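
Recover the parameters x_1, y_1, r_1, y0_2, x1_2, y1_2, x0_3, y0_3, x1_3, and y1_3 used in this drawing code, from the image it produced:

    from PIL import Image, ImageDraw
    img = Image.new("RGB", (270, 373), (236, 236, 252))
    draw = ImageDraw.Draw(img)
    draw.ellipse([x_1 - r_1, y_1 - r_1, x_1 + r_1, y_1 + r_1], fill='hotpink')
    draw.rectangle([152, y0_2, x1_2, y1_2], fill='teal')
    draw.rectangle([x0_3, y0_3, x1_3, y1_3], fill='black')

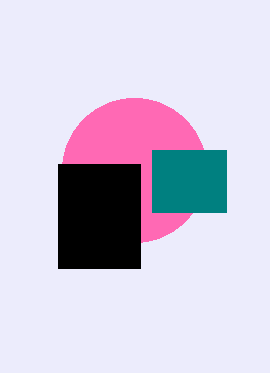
x_1 = 134; y_1 = 170; r_1 = 72; y0_2 = 150; x1_2 = 226; y1_2 = 212; x0_3 = 58; y0_3 = 164; x1_3 = 140; y1_3 = 268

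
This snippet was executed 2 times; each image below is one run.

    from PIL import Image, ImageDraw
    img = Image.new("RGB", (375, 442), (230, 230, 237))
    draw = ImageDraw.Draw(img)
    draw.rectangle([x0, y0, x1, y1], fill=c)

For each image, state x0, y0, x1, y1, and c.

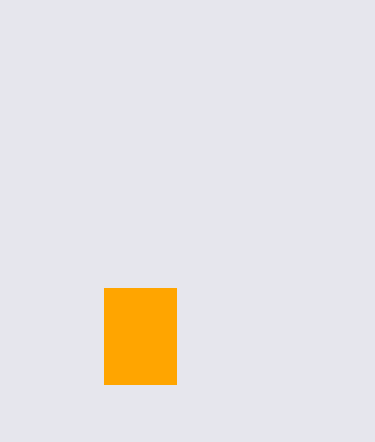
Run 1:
x0 = 104; y0 = 288; x1 = 176; y1 = 384; c = 'orange'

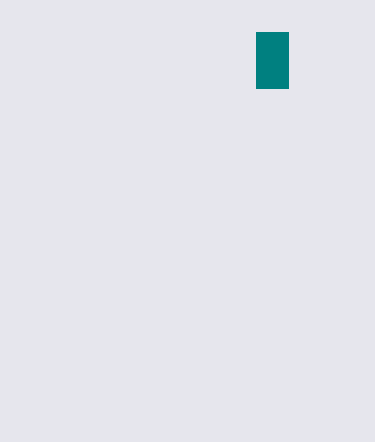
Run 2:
x0 = 256
y0 = 32
x1 = 288
y1 = 88
c = 'teal'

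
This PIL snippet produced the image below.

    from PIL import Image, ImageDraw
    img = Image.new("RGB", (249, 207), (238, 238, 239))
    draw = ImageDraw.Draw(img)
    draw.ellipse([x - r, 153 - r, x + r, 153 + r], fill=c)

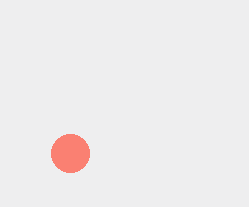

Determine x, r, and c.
x = 70, r = 19, c = 'salmon'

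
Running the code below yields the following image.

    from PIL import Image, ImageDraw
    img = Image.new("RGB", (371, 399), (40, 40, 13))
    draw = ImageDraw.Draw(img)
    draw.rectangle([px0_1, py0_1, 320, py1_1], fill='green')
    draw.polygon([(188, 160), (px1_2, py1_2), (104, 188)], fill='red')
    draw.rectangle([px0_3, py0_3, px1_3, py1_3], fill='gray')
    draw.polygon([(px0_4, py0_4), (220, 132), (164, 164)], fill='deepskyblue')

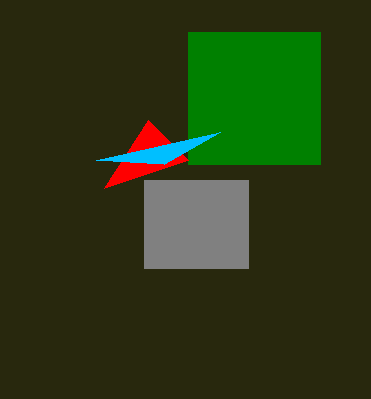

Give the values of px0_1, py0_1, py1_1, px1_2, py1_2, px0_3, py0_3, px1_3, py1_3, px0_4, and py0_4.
px0_1 = 188; py0_1 = 32; py1_1 = 164; px1_2 = 148; py1_2 = 120; px0_3 = 144; py0_3 = 180; px1_3 = 248; py1_3 = 268; px0_4 = 96; py0_4 = 160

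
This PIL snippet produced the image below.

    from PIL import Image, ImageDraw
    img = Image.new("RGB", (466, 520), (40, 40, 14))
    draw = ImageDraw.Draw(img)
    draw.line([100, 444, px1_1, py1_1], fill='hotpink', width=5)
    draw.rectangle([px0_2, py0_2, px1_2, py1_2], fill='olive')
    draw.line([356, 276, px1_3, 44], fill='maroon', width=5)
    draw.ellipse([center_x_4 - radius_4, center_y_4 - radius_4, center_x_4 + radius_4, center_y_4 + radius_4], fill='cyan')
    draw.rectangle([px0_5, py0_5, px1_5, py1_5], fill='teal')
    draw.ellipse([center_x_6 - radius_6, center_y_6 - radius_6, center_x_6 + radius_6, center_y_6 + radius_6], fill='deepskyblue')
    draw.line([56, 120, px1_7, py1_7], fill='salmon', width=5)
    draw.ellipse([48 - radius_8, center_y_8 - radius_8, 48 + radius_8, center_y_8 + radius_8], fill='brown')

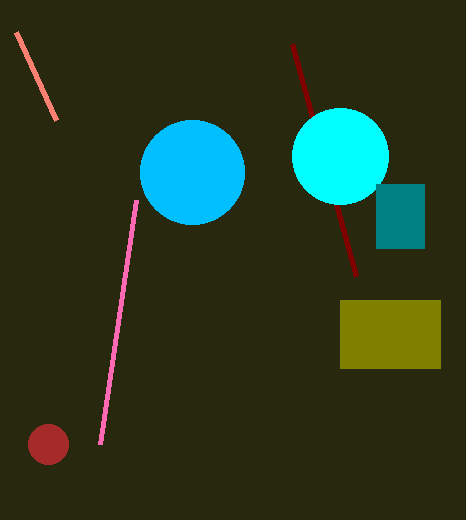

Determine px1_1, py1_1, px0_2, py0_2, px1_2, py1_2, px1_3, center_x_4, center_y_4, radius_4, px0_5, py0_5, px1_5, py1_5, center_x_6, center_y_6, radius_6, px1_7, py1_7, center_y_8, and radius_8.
px1_1 = 136, py1_1 = 200, px0_2 = 340, py0_2 = 300, px1_2 = 440, py1_2 = 368, px1_3 = 292, center_x_4 = 340, center_y_4 = 156, radius_4 = 48, px0_5 = 376, py0_5 = 184, px1_5 = 424, py1_5 = 248, center_x_6 = 192, center_y_6 = 172, radius_6 = 52, px1_7 = 16, py1_7 = 32, center_y_8 = 444, radius_8 = 20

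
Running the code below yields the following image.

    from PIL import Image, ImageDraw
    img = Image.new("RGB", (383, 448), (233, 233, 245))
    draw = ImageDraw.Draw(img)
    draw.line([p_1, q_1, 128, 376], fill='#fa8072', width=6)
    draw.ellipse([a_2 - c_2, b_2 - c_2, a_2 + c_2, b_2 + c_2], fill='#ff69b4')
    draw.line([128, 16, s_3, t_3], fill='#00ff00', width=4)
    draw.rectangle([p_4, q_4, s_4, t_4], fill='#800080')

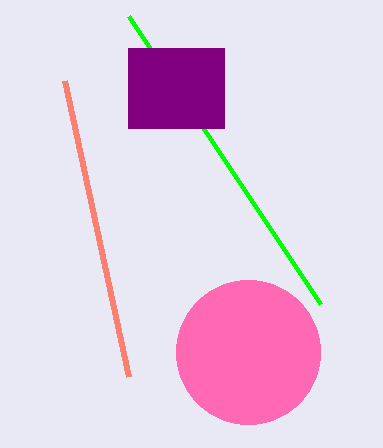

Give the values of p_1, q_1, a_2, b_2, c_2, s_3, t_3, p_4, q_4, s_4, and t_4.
p_1 = 64; q_1 = 80; a_2 = 248; b_2 = 352; c_2 = 72; s_3 = 320; t_3 = 304; p_4 = 128; q_4 = 48; s_4 = 224; t_4 = 128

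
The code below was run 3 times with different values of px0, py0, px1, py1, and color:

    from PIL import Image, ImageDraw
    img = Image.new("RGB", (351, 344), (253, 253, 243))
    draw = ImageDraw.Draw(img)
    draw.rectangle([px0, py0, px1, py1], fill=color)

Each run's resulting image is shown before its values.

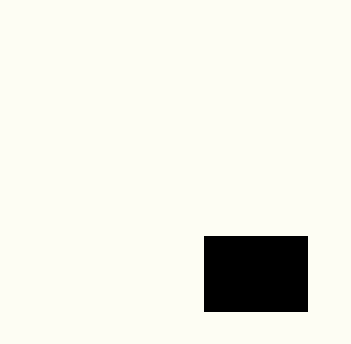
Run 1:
px0 = 204, py0 = 236, px1 = 307, py1 = 311, color = 'black'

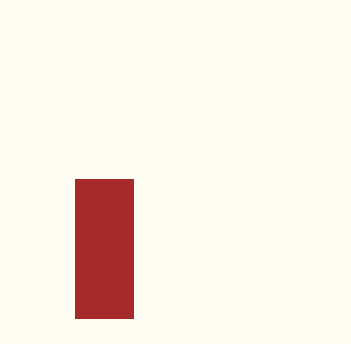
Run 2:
px0 = 75
py0 = 179
px1 = 133
py1 = 318
color = 'brown'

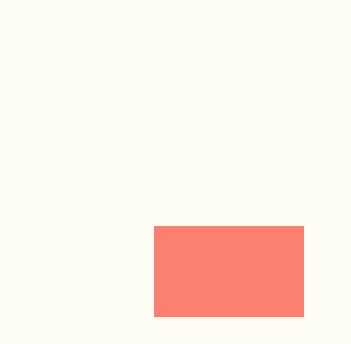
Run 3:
px0 = 154
py0 = 226
px1 = 303
py1 = 316
color = 'salmon'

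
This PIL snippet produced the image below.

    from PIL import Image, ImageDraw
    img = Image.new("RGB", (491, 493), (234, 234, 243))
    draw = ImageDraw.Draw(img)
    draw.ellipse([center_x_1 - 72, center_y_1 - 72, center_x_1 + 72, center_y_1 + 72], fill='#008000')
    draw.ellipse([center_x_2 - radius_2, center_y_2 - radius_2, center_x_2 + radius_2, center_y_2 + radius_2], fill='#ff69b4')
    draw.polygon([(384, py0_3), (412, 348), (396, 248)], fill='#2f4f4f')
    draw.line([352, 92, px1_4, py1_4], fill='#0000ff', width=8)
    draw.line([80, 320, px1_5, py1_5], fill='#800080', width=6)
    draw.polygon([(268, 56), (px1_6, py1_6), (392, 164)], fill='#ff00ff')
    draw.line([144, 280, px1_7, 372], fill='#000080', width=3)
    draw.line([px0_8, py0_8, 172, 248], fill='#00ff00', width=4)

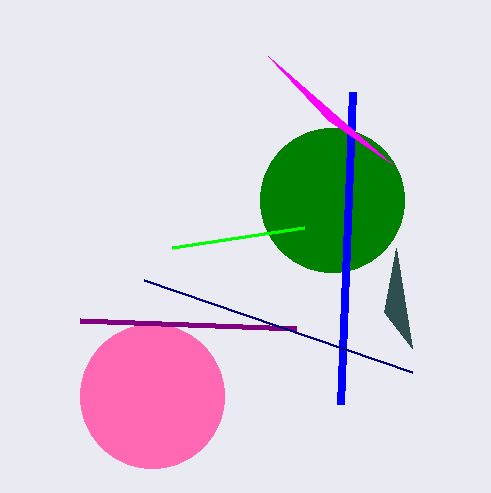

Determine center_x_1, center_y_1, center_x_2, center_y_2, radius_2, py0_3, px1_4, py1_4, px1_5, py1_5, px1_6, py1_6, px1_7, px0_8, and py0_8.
center_x_1 = 332; center_y_1 = 200; center_x_2 = 152; center_y_2 = 396; radius_2 = 72; py0_3 = 312; px1_4 = 340; py1_4 = 404; px1_5 = 296; py1_5 = 328; px1_6 = 328; py1_6 = 120; px1_7 = 412; px0_8 = 304; py0_8 = 228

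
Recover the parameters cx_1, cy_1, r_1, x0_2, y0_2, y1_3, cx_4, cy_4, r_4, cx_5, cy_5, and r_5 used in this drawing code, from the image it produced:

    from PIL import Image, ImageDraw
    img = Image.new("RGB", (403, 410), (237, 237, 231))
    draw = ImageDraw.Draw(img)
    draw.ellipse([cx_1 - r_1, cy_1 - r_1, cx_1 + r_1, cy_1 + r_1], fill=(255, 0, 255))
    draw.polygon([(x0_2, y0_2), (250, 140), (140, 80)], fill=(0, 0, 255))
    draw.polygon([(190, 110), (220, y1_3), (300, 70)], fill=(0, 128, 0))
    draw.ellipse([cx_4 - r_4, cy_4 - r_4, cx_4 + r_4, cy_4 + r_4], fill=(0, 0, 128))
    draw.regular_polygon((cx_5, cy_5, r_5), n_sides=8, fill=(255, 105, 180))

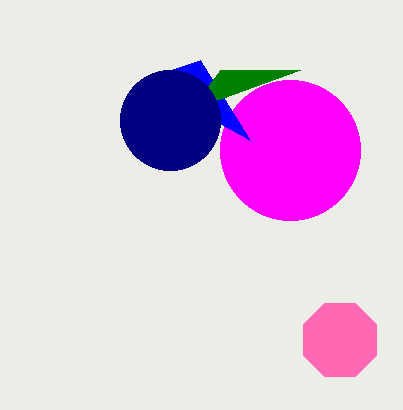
cx_1 = 290; cy_1 = 150; r_1 = 70; x0_2 = 200; y0_2 = 60; y1_3 = 70; cx_4 = 170; cy_4 = 120; r_4 = 50; cx_5 = 340; cy_5 = 340; r_5 = 40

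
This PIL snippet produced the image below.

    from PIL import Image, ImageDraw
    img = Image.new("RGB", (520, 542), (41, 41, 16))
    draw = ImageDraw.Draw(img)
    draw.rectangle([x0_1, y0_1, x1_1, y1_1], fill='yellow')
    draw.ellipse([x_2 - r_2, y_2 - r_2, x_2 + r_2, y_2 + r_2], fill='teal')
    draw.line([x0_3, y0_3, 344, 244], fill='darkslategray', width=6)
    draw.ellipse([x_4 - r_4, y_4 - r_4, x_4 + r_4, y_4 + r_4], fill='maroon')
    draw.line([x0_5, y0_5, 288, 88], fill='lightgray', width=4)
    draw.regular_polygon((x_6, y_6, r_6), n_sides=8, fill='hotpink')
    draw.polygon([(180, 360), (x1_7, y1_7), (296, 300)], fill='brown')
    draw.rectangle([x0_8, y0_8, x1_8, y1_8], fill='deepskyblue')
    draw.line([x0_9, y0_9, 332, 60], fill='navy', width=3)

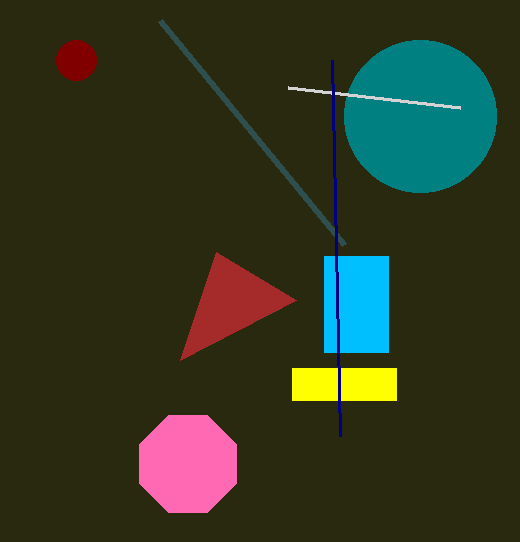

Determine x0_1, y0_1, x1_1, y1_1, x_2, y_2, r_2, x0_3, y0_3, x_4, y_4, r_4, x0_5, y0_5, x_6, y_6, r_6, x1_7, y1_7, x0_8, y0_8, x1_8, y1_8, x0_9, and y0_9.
x0_1 = 292; y0_1 = 368; x1_1 = 396; y1_1 = 400; x_2 = 420; y_2 = 116; r_2 = 76; x0_3 = 160; y0_3 = 20; x_4 = 76; y_4 = 60; r_4 = 20; x0_5 = 460; y0_5 = 108; x_6 = 188; y_6 = 464; r_6 = 52; x1_7 = 216; y1_7 = 252; x0_8 = 324; y0_8 = 256; x1_8 = 388; y1_8 = 352; x0_9 = 340; y0_9 = 436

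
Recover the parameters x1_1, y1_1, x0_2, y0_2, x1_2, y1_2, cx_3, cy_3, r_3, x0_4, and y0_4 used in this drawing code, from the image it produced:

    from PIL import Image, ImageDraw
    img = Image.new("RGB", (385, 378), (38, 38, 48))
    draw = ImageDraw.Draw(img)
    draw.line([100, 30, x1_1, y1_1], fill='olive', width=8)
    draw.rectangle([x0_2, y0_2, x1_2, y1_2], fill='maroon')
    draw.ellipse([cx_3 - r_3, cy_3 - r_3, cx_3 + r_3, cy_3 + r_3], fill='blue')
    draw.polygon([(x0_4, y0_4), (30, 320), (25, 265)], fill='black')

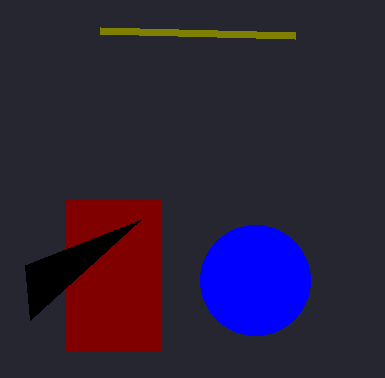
x1_1 = 295; y1_1 = 35; x0_2 = 65; y0_2 = 200; x1_2 = 160; y1_2 = 350; cx_3 = 255; cy_3 = 280; r_3 = 55; x0_4 = 140; y0_4 = 220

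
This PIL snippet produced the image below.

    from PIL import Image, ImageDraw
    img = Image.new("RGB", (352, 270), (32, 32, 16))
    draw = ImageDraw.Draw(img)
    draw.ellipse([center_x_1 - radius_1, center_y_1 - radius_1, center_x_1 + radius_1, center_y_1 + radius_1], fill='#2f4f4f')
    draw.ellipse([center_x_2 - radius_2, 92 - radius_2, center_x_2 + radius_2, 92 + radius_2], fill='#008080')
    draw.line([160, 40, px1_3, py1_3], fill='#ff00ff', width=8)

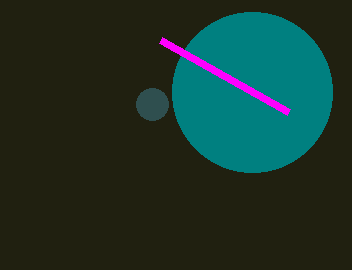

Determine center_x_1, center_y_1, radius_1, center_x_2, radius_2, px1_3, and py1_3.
center_x_1 = 152, center_y_1 = 104, radius_1 = 16, center_x_2 = 252, radius_2 = 80, px1_3 = 288, py1_3 = 112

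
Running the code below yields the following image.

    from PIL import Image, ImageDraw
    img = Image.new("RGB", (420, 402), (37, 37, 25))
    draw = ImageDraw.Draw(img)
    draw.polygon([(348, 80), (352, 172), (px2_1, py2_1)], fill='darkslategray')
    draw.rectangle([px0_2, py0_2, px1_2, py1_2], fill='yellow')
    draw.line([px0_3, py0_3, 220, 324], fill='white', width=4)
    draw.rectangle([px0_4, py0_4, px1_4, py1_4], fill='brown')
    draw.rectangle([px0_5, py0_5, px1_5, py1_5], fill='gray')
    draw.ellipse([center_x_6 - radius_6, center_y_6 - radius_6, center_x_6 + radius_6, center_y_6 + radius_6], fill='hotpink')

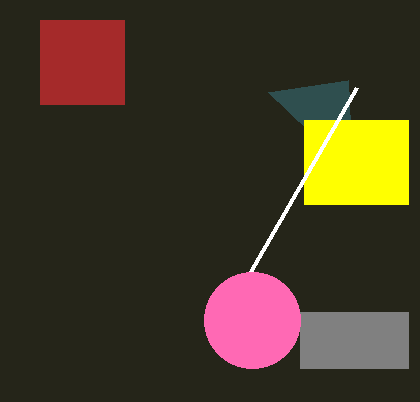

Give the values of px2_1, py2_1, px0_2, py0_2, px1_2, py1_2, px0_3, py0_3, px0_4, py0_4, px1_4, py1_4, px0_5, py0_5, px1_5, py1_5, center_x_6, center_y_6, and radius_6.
px2_1 = 268; py2_1 = 92; px0_2 = 304; py0_2 = 120; px1_2 = 408; py1_2 = 204; px0_3 = 356; py0_3 = 88; px0_4 = 40; py0_4 = 20; px1_4 = 124; py1_4 = 104; px0_5 = 300; py0_5 = 312; px1_5 = 408; py1_5 = 368; center_x_6 = 252; center_y_6 = 320; radius_6 = 48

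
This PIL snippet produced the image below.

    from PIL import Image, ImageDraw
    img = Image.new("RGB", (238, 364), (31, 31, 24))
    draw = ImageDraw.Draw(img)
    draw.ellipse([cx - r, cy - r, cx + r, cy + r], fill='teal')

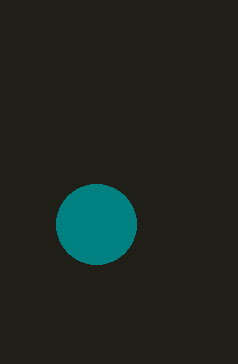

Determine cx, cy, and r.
cx = 96
cy = 224
r = 40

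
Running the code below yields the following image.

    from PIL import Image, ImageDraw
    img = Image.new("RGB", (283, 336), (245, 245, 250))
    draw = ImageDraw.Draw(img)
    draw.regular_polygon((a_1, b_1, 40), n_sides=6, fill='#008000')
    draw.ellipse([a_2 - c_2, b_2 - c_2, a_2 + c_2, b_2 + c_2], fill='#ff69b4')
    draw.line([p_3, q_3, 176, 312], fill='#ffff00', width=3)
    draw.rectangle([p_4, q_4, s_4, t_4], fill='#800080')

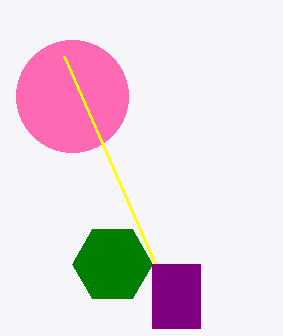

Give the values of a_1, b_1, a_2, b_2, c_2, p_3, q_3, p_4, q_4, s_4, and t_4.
a_1 = 112
b_1 = 264
a_2 = 72
b_2 = 96
c_2 = 56
p_3 = 64
q_3 = 56
p_4 = 152
q_4 = 264
s_4 = 200
t_4 = 328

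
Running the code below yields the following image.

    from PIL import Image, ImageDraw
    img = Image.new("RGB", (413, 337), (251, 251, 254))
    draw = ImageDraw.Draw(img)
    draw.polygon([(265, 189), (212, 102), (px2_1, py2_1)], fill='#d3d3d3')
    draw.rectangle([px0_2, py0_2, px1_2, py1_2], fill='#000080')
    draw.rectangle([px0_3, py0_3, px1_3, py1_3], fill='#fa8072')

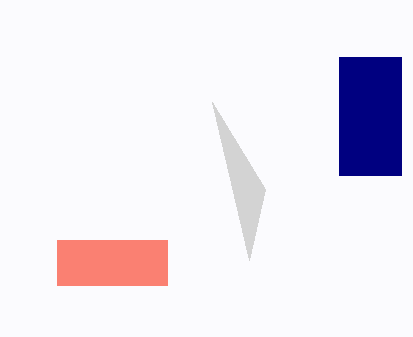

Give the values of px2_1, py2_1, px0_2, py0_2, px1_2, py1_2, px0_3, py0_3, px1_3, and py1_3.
px2_1 = 249
py2_1 = 260
px0_2 = 339
py0_2 = 57
px1_2 = 401
py1_2 = 175
px0_3 = 57
py0_3 = 240
px1_3 = 167
py1_3 = 285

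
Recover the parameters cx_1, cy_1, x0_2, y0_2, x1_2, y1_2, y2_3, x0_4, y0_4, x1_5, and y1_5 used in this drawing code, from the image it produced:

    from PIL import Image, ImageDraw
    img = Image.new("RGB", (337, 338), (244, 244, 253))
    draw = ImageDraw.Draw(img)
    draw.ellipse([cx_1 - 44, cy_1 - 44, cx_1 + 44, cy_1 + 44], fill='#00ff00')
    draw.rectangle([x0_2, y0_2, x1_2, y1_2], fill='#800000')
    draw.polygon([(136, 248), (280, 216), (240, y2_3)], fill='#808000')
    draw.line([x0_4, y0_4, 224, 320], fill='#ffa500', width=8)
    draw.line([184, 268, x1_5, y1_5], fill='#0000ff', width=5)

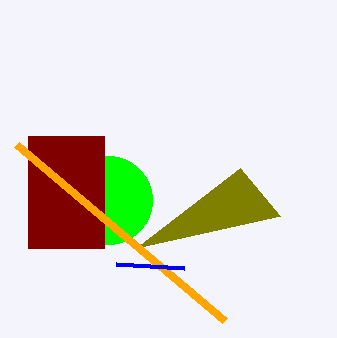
cx_1 = 108, cy_1 = 200, x0_2 = 28, y0_2 = 136, x1_2 = 104, y1_2 = 248, y2_3 = 168, x0_4 = 16, y0_4 = 144, x1_5 = 116, y1_5 = 264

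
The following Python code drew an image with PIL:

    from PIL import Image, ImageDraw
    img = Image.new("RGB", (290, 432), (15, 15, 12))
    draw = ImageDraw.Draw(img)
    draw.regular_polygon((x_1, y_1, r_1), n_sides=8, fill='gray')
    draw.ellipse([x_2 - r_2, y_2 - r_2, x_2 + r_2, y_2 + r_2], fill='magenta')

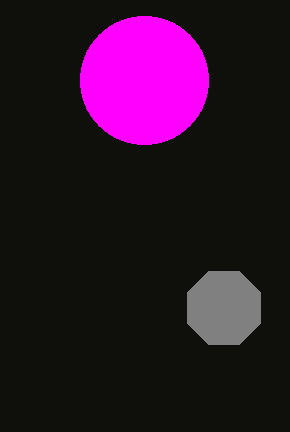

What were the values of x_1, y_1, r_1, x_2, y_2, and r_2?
x_1 = 224, y_1 = 308, r_1 = 40, x_2 = 144, y_2 = 80, r_2 = 64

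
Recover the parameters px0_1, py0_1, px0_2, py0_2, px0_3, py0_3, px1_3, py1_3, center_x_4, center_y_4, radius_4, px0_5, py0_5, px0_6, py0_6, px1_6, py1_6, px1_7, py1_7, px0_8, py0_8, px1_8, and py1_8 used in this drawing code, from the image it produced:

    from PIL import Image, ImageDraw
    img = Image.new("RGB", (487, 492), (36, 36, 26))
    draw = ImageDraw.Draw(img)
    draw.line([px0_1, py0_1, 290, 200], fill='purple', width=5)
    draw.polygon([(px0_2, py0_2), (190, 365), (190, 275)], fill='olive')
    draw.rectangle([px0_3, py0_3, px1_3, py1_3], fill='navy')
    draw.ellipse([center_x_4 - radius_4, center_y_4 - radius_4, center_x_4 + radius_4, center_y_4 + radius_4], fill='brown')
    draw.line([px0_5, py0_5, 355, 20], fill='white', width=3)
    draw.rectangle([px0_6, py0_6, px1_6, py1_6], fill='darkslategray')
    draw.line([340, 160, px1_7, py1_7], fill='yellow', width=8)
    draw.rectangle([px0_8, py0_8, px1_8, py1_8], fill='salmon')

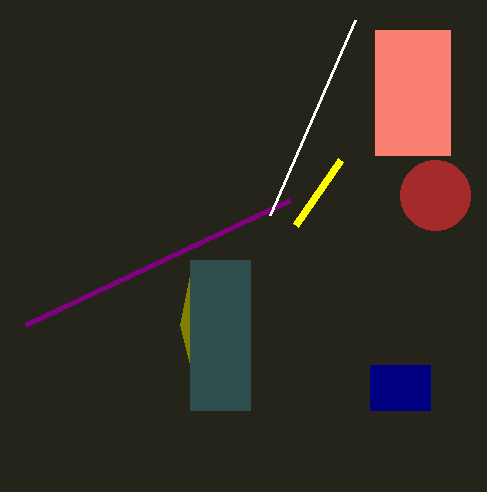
px0_1 = 25, py0_1 = 325, px0_2 = 180, py0_2 = 325, px0_3 = 370, py0_3 = 365, px1_3 = 430, py1_3 = 410, center_x_4 = 435, center_y_4 = 195, radius_4 = 35, px0_5 = 270, py0_5 = 215, px0_6 = 190, py0_6 = 260, px1_6 = 250, py1_6 = 410, px1_7 = 295, py1_7 = 225, px0_8 = 375, py0_8 = 30, px1_8 = 450, py1_8 = 155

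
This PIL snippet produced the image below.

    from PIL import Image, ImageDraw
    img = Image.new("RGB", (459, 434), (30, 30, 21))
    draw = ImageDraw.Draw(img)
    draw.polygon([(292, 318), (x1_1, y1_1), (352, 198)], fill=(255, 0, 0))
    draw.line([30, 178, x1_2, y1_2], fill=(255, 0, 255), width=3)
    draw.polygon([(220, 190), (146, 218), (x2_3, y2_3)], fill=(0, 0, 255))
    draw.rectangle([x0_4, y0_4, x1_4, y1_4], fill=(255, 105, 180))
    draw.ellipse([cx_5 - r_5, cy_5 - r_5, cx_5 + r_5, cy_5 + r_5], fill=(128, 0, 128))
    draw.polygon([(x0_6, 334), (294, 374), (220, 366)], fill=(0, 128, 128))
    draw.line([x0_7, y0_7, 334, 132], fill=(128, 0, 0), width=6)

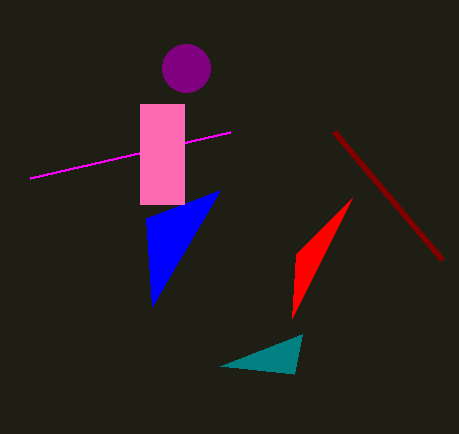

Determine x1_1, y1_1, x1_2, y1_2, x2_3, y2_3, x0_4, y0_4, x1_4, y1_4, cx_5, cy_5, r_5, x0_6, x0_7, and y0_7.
x1_1 = 296
y1_1 = 254
x1_2 = 230
y1_2 = 132
x2_3 = 152
y2_3 = 306
x0_4 = 140
y0_4 = 104
x1_4 = 184
y1_4 = 204
cx_5 = 186
cy_5 = 68
r_5 = 24
x0_6 = 302
x0_7 = 442
y0_7 = 260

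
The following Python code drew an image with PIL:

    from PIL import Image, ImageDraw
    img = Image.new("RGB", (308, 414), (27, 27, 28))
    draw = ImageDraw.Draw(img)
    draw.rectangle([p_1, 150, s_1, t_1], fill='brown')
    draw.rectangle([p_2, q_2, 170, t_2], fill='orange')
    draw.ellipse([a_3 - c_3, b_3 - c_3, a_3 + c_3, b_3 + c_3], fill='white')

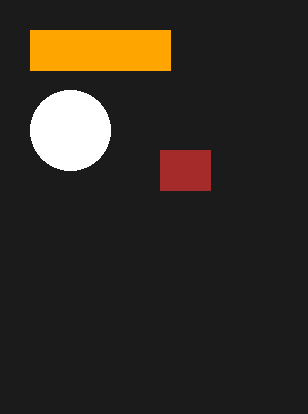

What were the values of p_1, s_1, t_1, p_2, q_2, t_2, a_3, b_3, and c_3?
p_1 = 160, s_1 = 210, t_1 = 190, p_2 = 30, q_2 = 30, t_2 = 70, a_3 = 70, b_3 = 130, c_3 = 40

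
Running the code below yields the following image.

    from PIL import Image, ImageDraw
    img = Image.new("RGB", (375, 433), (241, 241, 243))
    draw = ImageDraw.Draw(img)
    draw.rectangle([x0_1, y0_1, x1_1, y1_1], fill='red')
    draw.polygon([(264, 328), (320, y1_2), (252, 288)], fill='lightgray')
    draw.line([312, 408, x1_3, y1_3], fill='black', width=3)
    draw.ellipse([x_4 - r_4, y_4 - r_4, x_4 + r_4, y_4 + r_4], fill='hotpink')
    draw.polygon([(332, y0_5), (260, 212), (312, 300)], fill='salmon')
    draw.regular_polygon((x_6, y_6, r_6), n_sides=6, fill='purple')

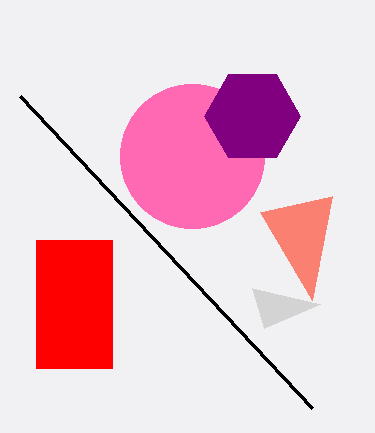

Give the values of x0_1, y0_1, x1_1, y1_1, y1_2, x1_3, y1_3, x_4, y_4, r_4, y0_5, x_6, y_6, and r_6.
x0_1 = 36, y0_1 = 240, x1_1 = 112, y1_1 = 368, y1_2 = 304, x1_3 = 20, y1_3 = 96, x_4 = 192, y_4 = 156, r_4 = 72, y0_5 = 196, x_6 = 252, y_6 = 116, r_6 = 48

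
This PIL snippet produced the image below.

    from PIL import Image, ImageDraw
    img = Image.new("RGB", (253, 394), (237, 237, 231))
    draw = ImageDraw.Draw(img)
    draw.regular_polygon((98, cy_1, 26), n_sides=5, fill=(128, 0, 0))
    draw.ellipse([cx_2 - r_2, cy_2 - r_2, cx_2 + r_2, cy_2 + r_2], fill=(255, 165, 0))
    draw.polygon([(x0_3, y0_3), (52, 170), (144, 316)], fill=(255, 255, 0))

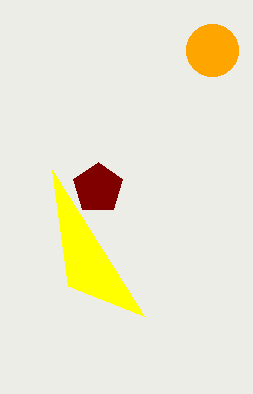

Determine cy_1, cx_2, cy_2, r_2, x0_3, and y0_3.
cy_1 = 188
cx_2 = 212
cy_2 = 50
r_2 = 26
x0_3 = 68
y0_3 = 286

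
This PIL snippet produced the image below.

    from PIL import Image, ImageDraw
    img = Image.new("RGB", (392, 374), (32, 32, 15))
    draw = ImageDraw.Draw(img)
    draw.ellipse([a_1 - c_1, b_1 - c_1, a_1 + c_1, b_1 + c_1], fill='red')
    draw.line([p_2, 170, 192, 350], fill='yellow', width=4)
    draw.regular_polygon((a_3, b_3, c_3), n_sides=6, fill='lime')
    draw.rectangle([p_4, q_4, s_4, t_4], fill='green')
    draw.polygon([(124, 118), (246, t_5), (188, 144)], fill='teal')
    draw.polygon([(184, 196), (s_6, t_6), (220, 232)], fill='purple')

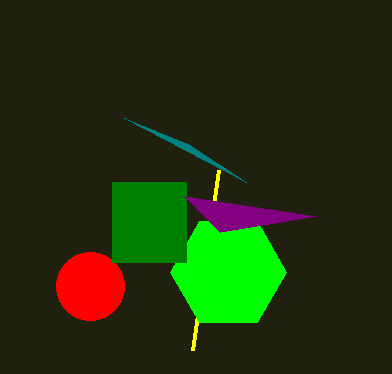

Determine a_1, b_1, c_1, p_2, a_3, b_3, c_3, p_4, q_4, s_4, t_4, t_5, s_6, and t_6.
a_1 = 90; b_1 = 286; c_1 = 34; p_2 = 218; a_3 = 228; b_3 = 272; c_3 = 58; p_4 = 112; q_4 = 182; s_4 = 186; t_4 = 262; t_5 = 182; s_6 = 316; t_6 = 216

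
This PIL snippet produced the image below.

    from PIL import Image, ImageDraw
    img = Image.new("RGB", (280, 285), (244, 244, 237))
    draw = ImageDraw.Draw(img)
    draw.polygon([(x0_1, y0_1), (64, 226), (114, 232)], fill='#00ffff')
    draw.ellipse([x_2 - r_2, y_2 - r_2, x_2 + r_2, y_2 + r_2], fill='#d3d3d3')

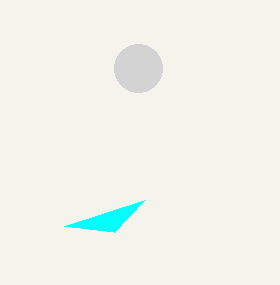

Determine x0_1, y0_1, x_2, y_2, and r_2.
x0_1 = 144
y0_1 = 200
x_2 = 138
y_2 = 68
r_2 = 24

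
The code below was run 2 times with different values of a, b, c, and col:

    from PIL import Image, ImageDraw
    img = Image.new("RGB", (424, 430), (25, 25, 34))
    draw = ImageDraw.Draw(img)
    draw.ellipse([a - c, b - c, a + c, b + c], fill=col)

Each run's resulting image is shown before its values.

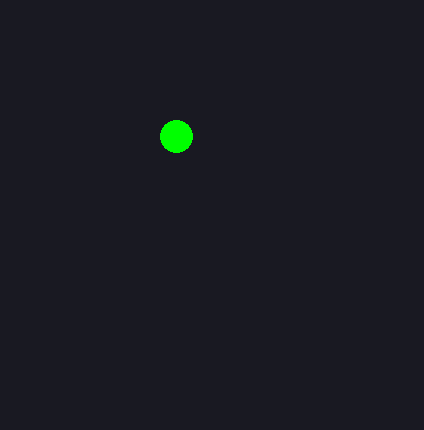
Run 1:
a = 176; b = 136; c = 16; col = 'lime'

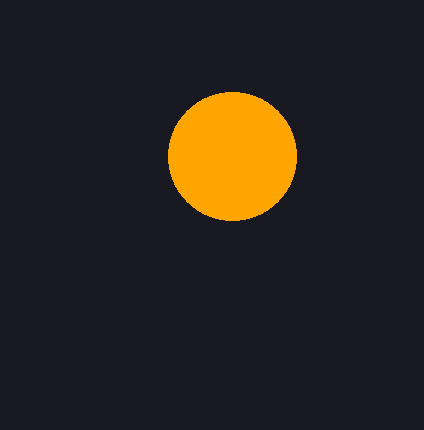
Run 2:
a = 232; b = 156; c = 64; col = 'orange'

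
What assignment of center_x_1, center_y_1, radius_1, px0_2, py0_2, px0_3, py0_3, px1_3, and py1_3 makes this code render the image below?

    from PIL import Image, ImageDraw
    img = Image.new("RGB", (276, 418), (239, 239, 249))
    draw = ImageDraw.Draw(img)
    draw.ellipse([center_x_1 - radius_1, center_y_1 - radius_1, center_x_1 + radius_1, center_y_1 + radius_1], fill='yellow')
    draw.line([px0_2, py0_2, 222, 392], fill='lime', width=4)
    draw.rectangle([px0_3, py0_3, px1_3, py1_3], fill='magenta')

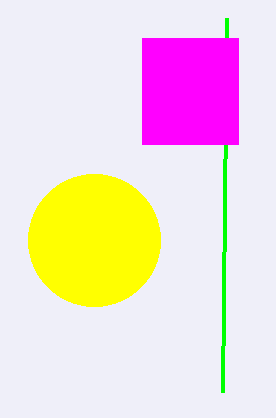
center_x_1 = 94, center_y_1 = 240, radius_1 = 66, px0_2 = 226, py0_2 = 18, px0_3 = 142, py0_3 = 38, px1_3 = 238, py1_3 = 144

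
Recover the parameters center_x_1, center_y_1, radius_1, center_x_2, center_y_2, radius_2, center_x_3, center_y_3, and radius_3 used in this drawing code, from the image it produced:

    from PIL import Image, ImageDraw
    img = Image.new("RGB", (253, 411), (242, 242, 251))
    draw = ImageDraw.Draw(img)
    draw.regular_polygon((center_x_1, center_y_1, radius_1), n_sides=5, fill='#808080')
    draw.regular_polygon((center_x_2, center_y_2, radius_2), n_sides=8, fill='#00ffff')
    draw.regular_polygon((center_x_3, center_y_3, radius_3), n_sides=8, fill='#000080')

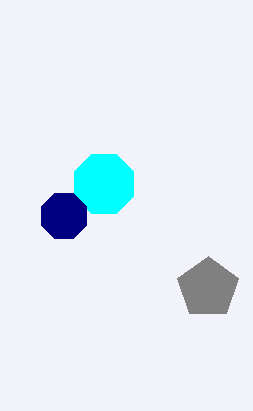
center_x_1 = 208
center_y_1 = 288
radius_1 = 32
center_x_2 = 104
center_y_2 = 184
radius_2 = 32
center_x_3 = 64
center_y_3 = 216
radius_3 = 24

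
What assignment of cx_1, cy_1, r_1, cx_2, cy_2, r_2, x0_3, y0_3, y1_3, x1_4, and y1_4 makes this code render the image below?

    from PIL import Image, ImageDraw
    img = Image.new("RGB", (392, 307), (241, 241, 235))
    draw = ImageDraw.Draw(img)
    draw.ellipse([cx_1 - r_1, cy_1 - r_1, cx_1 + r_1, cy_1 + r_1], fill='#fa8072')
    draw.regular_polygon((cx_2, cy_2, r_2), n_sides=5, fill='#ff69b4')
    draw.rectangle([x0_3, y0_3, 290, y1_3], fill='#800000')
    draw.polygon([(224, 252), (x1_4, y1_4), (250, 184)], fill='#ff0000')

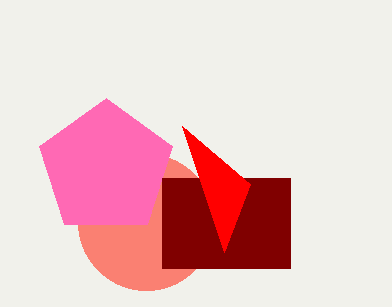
cx_1 = 146
cy_1 = 222
r_1 = 68
cx_2 = 106
cy_2 = 168
r_2 = 70
x0_3 = 162
y0_3 = 178
y1_3 = 268
x1_4 = 182
y1_4 = 126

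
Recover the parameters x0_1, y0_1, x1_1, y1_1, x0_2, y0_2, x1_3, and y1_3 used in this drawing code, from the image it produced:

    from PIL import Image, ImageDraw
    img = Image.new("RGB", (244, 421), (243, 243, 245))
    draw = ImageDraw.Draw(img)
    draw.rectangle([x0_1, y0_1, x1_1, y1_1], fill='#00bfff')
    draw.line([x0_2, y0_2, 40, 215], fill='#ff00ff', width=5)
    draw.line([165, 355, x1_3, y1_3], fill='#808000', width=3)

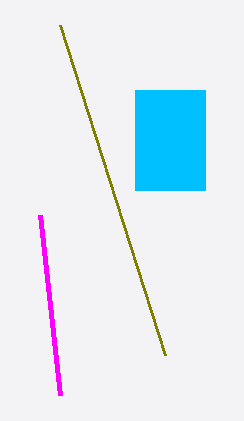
x0_1 = 135, y0_1 = 90, x1_1 = 205, y1_1 = 190, x0_2 = 60, y0_2 = 395, x1_3 = 60, y1_3 = 25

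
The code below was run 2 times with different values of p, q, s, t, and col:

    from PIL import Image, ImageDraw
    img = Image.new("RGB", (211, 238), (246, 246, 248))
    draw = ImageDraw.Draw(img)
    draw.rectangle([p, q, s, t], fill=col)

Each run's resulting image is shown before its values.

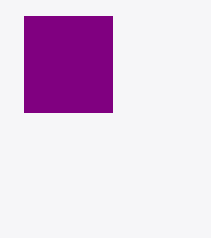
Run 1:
p = 24; q = 16; s = 112; t = 112; col = 'purple'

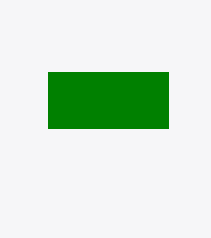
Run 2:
p = 48; q = 72; s = 168; t = 128; col = 'green'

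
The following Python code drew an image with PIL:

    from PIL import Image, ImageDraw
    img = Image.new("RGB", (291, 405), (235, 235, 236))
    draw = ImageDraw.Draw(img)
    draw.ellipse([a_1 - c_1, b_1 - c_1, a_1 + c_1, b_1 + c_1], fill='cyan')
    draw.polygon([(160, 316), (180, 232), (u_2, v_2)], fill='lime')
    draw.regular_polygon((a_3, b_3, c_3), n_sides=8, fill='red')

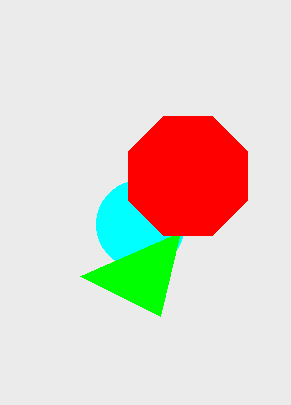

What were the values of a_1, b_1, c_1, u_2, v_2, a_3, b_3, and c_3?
a_1 = 140
b_1 = 224
c_1 = 44
u_2 = 80
v_2 = 276
a_3 = 188
b_3 = 176
c_3 = 64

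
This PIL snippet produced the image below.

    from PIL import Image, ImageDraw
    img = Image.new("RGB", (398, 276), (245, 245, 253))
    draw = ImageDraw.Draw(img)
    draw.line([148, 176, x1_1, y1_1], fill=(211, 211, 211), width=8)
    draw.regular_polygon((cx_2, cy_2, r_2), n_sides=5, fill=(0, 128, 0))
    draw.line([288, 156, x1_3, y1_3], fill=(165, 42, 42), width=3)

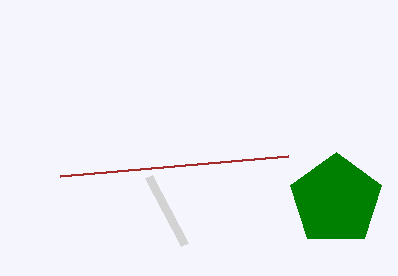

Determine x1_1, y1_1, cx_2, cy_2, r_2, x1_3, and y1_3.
x1_1 = 184; y1_1 = 244; cx_2 = 336; cy_2 = 200; r_2 = 48; x1_3 = 60; y1_3 = 176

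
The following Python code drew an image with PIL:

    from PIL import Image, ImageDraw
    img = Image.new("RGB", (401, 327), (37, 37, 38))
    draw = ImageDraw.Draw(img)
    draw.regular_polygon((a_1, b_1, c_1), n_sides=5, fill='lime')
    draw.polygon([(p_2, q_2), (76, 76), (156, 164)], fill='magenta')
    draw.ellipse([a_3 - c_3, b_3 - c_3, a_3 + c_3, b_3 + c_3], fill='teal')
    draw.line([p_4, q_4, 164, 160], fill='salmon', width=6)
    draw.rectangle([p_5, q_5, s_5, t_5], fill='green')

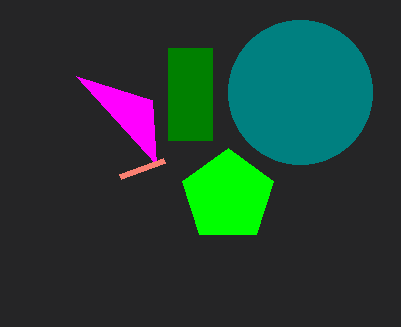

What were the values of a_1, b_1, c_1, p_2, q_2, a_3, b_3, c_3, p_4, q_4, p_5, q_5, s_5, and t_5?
a_1 = 228, b_1 = 196, c_1 = 48, p_2 = 152, q_2 = 100, a_3 = 300, b_3 = 92, c_3 = 72, p_4 = 120, q_4 = 176, p_5 = 168, q_5 = 48, s_5 = 212, t_5 = 140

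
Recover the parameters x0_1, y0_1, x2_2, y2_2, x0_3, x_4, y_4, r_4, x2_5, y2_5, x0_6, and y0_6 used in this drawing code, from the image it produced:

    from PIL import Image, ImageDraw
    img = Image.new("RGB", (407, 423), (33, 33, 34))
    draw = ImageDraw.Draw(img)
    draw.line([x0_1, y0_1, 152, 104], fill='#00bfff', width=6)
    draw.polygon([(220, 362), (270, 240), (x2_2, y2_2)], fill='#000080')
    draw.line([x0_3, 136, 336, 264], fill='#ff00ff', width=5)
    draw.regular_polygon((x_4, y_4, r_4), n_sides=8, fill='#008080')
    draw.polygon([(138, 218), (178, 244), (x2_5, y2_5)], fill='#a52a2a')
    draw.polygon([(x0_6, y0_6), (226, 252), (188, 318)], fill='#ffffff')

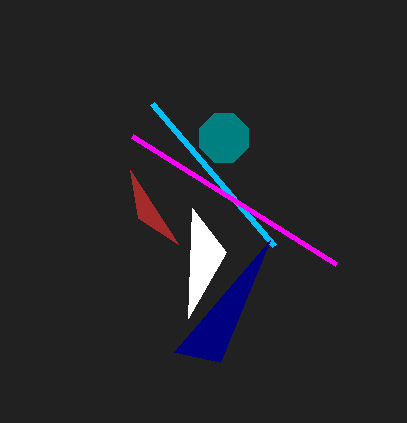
x0_1 = 274, y0_1 = 246, x2_2 = 174, y2_2 = 352, x0_3 = 132, x_4 = 224, y_4 = 138, r_4 = 26, x2_5 = 130, y2_5 = 170, x0_6 = 192, y0_6 = 208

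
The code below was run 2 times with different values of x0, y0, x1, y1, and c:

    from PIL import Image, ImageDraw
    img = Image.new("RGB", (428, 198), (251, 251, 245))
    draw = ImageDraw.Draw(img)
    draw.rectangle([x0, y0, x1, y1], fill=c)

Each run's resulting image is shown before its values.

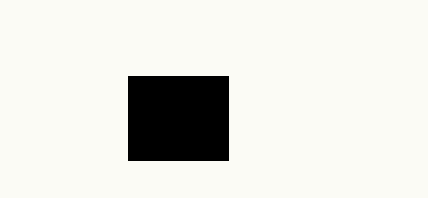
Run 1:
x0 = 128
y0 = 76
x1 = 228
y1 = 160
c = 'black'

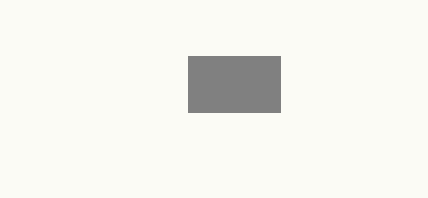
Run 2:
x0 = 188, y0 = 56, x1 = 280, y1 = 112, c = 'gray'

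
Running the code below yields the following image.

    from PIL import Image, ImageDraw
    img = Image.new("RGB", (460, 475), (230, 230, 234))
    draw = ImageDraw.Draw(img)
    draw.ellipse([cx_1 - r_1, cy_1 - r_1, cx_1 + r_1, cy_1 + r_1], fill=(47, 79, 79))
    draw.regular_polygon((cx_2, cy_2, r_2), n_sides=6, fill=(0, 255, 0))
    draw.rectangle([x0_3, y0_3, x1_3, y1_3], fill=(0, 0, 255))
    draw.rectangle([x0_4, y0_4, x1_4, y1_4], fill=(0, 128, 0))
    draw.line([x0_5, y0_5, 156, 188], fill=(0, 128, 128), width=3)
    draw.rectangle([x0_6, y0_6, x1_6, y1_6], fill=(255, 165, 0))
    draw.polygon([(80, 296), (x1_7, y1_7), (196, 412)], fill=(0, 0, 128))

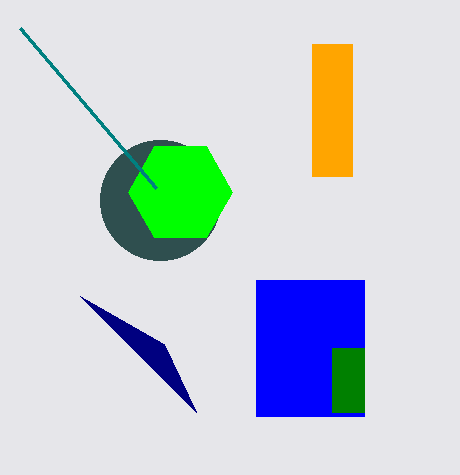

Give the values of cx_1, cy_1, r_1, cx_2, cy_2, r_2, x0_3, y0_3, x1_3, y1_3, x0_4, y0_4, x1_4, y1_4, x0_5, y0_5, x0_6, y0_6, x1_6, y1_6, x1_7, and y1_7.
cx_1 = 160
cy_1 = 200
r_1 = 60
cx_2 = 180
cy_2 = 192
r_2 = 52
x0_3 = 256
y0_3 = 280
x1_3 = 364
y1_3 = 416
x0_4 = 332
y0_4 = 348
x1_4 = 364
y1_4 = 412
x0_5 = 20
y0_5 = 28
x0_6 = 312
y0_6 = 44
x1_6 = 352
y1_6 = 176
x1_7 = 164
y1_7 = 344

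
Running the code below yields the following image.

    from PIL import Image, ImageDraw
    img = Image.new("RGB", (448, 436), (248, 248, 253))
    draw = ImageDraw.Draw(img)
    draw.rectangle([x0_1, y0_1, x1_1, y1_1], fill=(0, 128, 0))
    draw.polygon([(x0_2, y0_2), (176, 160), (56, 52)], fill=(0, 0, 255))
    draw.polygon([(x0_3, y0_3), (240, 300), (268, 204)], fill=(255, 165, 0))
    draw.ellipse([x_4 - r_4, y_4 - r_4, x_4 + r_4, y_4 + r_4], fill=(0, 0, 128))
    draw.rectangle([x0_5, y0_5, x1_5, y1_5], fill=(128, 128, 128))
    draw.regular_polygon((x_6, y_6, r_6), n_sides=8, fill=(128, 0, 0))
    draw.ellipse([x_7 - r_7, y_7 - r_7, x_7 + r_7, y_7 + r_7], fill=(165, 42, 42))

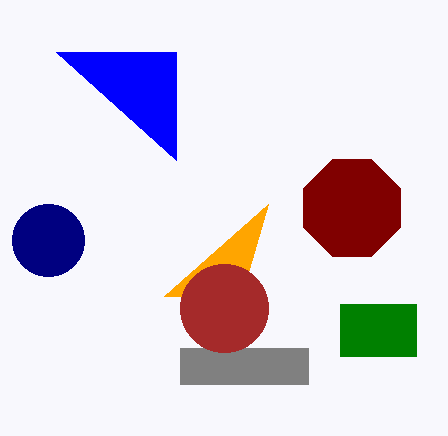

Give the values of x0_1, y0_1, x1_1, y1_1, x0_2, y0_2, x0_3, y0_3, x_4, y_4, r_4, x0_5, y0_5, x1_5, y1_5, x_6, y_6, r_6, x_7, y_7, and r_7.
x0_1 = 340, y0_1 = 304, x1_1 = 416, y1_1 = 356, x0_2 = 176, y0_2 = 52, x0_3 = 164, y0_3 = 296, x_4 = 48, y_4 = 240, r_4 = 36, x0_5 = 180, y0_5 = 348, x1_5 = 308, y1_5 = 384, x_6 = 352, y_6 = 208, r_6 = 52, x_7 = 224, y_7 = 308, r_7 = 44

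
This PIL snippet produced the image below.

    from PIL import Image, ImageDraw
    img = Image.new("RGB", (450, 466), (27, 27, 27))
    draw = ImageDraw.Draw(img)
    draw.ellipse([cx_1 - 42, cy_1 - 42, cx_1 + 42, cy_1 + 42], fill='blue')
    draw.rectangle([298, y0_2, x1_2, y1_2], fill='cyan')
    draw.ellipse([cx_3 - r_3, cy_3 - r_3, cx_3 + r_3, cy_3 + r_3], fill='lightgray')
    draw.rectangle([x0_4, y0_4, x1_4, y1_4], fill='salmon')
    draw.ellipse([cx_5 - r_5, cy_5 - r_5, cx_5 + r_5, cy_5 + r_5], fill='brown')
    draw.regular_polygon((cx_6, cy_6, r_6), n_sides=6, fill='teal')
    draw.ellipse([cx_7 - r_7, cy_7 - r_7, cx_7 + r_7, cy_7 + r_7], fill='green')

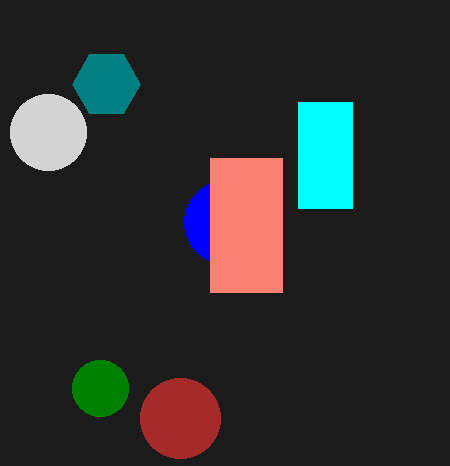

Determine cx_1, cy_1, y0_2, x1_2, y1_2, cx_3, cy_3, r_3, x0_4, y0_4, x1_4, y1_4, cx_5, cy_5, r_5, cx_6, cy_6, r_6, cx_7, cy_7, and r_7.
cx_1 = 226; cy_1 = 222; y0_2 = 102; x1_2 = 352; y1_2 = 208; cx_3 = 48; cy_3 = 132; r_3 = 38; x0_4 = 210; y0_4 = 158; x1_4 = 282; y1_4 = 292; cx_5 = 180; cy_5 = 418; r_5 = 40; cx_6 = 106; cy_6 = 84; r_6 = 34; cx_7 = 100; cy_7 = 388; r_7 = 28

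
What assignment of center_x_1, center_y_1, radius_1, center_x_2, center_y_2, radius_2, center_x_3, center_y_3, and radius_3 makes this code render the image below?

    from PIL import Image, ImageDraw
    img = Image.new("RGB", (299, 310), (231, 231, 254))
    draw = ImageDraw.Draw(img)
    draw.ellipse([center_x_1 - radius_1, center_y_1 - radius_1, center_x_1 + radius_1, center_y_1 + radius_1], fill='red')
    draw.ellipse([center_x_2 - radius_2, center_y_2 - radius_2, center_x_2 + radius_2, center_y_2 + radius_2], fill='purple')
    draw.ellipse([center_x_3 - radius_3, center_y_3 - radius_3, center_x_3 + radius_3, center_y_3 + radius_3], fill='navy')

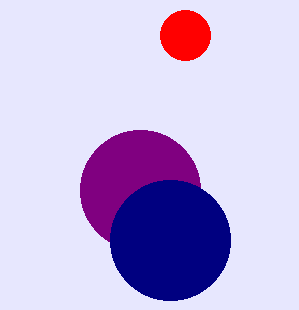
center_x_1 = 185
center_y_1 = 35
radius_1 = 25
center_x_2 = 140
center_y_2 = 190
radius_2 = 60
center_x_3 = 170
center_y_3 = 240
radius_3 = 60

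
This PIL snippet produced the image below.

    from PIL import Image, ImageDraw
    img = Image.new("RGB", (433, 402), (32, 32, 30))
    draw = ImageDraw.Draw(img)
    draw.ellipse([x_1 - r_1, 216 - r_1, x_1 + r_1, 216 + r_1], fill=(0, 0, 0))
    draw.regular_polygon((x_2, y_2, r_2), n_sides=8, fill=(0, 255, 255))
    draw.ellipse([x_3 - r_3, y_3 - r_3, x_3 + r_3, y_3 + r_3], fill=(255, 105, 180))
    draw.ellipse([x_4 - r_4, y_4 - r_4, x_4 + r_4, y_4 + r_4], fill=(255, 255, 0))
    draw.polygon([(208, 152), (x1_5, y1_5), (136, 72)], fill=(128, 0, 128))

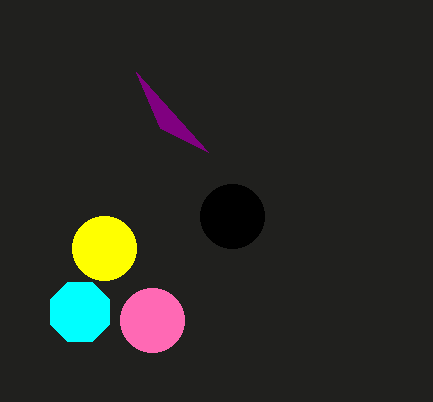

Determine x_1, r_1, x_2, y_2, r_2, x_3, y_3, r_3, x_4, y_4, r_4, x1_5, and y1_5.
x_1 = 232, r_1 = 32, x_2 = 80, y_2 = 312, r_2 = 32, x_3 = 152, y_3 = 320, r_3 = 32, x_4 = 104, y_4 = 248, r_4 = 32, x1_5 = 160, y1_5 = 128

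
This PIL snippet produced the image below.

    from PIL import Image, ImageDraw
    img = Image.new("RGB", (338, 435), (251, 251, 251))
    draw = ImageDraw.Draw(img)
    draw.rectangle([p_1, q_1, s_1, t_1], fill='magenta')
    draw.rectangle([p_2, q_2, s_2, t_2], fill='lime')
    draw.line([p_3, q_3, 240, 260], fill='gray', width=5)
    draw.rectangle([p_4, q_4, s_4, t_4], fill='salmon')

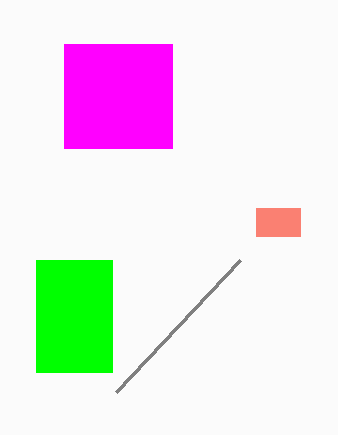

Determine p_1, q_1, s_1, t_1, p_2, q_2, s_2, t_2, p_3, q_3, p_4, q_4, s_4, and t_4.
p_1 = 64
q_1 = 44
s_1 = 172
t_1 = 148
p_2 = 36
q_2 = 260
s_2 = 112
t_2 = 372
p_3 = 116
q_3 = 392
p_4 = 256
q_4 = 208
s_4 = 300
t_4 = 236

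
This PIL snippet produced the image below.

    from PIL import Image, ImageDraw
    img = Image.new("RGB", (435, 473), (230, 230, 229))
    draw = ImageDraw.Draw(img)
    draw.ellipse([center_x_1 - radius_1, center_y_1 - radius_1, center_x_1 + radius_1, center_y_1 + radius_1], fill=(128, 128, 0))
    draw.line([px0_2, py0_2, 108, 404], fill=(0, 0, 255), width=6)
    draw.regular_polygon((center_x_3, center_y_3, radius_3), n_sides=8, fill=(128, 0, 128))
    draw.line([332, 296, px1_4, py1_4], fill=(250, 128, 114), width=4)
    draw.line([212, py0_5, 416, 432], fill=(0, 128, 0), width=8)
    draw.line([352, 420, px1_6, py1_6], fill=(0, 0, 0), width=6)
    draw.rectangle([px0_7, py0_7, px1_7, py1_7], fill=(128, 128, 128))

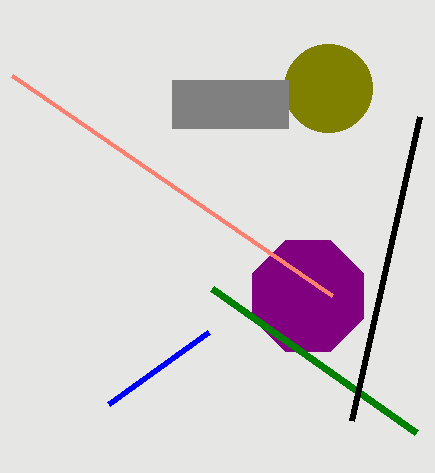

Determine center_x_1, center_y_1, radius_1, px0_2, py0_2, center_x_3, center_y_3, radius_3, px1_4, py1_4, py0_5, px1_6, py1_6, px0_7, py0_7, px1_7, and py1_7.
center_x_1 = 328
center_y_1 = 88
radius_1 = 44
px0_2 = 208
py0_2 = 332
center_x_3 = 308
center_y_3 = 296
radius_3 = 60
px1_4 = 12
py1_4 = 76
py0_5 = 288
px1_6 = 420
py1_6 = 116
px0_7 = 172
py0_7 = 80
px1_7 = 288
py1_7 = 128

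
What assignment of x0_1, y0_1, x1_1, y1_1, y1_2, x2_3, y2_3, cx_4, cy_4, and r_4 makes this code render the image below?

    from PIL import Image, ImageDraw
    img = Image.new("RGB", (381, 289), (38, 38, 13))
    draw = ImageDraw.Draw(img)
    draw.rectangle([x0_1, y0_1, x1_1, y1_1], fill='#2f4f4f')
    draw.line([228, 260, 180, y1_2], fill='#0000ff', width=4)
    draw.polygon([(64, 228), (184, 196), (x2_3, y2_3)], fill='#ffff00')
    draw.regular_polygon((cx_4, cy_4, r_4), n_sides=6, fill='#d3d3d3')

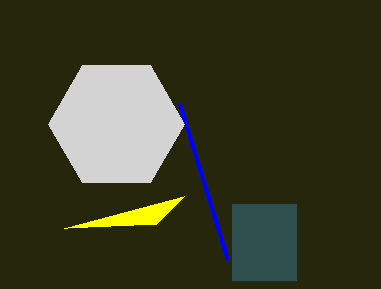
x0_1 = 232
y0_1 = 204
x1_1 = 296
y1_1 = 280
y1_2 = 104
x2_3 = 156
y2_3 = 224
cx_4 = 116
cy_4 = 124
r_4 = 68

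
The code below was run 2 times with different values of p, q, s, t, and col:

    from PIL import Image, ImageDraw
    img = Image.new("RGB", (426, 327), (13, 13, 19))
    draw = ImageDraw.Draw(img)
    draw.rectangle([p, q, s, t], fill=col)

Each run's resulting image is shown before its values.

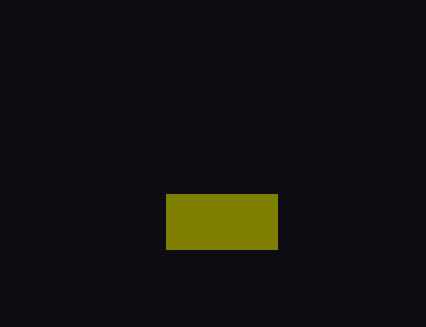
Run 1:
p = 166, q = 194, s = 277, t = 249, col = 'olive'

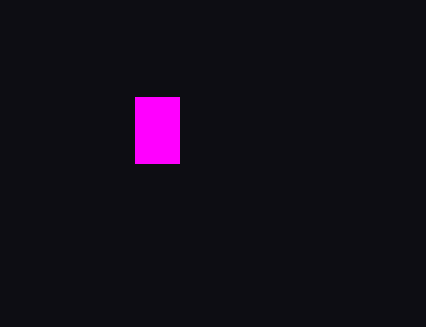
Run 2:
p = 135; q = 97; s = 179; t = 163; col = 'magenta'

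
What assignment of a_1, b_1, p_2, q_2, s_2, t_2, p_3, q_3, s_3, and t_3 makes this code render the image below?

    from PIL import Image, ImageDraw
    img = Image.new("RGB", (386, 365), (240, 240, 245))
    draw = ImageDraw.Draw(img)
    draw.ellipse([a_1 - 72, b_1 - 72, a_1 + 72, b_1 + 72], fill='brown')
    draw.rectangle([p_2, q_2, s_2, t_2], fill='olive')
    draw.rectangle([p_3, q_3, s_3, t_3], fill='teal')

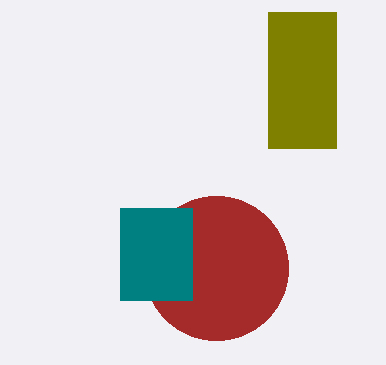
a_1 = 216
b_1 = 268
p_2 = 268
q_2 = 12
s_2 = 336
t_2 = 148
p_3 = 120
q_3 = 208
s_3 = 192
t_3 = 300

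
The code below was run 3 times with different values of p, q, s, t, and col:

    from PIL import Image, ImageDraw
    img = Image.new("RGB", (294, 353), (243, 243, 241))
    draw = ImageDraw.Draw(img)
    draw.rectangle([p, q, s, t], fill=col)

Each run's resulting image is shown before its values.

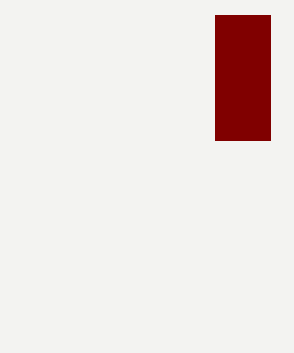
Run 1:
p = 215
q = 15
s = 270
t = 140
col = 'maroon'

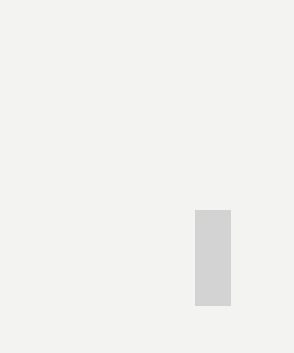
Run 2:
p = 195
q = 210
s = 230
t = 305
col = 'lightgray'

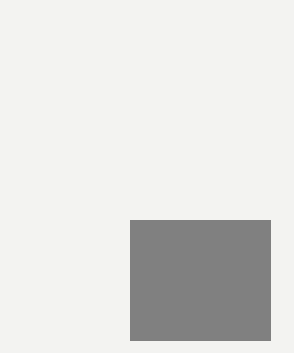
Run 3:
p = 130, q = 220, s = 270, t = 340, col = 'gray'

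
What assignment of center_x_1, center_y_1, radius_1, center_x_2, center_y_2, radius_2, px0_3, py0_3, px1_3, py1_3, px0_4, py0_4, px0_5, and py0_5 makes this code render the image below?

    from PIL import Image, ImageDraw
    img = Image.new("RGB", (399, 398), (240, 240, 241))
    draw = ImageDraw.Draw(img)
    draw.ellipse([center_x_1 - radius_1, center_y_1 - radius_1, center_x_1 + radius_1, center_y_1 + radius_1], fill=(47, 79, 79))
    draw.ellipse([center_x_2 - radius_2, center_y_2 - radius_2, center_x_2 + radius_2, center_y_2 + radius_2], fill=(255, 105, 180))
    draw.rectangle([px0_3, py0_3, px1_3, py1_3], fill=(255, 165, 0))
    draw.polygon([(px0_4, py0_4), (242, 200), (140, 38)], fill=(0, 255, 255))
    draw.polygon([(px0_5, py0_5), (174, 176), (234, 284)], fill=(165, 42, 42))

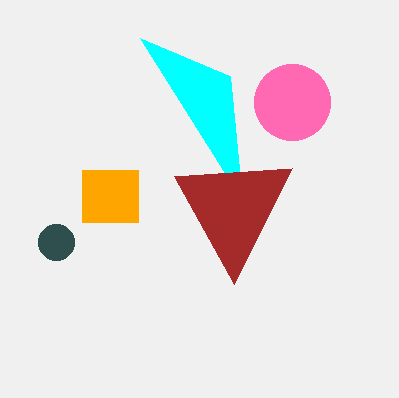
center_x_1 = 56, center_y_1 = 242, radius_1 = 18, center_x_2 = 292, center_y_2 = 102, radius_2 = 38, px0_3 = 82, py0_3 = 170, px1_3 = 138, py1_3 = 222, px0_4 = 230, py0_4 = 76, px0_5 = 292, py0_5 = 168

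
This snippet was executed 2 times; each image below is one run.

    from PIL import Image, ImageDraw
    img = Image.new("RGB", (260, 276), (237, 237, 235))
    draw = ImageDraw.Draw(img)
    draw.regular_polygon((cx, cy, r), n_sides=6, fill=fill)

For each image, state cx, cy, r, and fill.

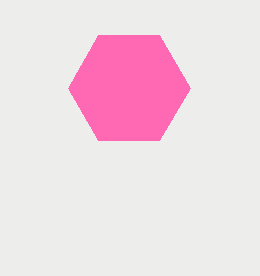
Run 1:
cx = 129, cy = 88, r = 61, fill = 'hotpink'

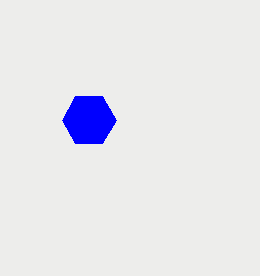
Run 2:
cx = 89; cy = 120; r = 27; fill = 'blue'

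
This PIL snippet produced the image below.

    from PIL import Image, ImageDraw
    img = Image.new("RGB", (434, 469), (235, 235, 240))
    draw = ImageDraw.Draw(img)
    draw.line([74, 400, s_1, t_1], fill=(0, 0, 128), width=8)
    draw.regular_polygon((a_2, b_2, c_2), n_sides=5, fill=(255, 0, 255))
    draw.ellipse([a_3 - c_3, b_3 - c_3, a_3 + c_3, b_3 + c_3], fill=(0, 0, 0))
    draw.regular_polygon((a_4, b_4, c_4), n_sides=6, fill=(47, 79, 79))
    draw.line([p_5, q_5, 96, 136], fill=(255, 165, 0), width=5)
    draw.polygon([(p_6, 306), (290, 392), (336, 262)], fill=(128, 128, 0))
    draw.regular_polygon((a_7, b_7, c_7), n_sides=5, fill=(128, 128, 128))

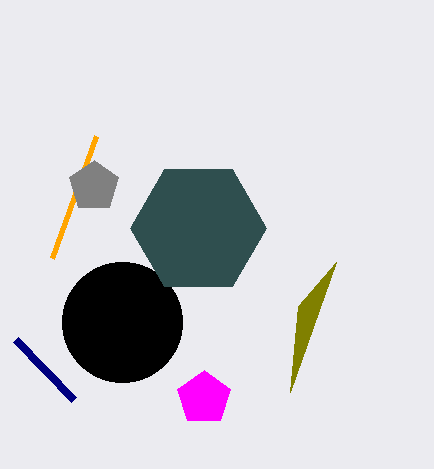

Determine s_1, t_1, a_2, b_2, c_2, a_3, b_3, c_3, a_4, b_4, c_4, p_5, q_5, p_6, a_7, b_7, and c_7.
s_1 = 16; t_1 = 340; a_2 = 204; b_2 = 398; c_2 = 28; a_3 = 122; b_3 = 322; c_3 = 60; a_4 = 198; b_4 = 228; c_4 = 68; p_5 = 52; q_5 = 258; p_6 = 298; a_7 = 94; b_7 = 186; c_7 = 26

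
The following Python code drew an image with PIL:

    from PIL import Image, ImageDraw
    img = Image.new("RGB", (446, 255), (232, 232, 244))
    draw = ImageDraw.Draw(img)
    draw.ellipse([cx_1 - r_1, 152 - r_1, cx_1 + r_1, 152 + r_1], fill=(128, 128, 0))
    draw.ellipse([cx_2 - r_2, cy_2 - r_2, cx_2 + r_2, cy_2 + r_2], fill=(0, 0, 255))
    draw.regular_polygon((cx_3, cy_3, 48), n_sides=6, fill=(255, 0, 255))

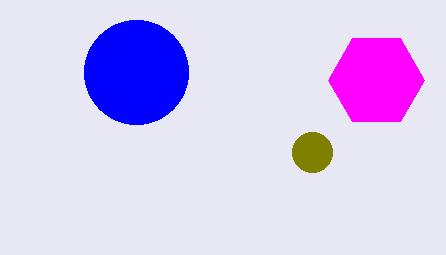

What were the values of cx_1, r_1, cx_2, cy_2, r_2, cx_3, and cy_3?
cx_1 = 312
r_1 = 20
cx_2 = 136
cy_2 = 72
r_2 = 52
cx_3 = 376
cy_3 = 80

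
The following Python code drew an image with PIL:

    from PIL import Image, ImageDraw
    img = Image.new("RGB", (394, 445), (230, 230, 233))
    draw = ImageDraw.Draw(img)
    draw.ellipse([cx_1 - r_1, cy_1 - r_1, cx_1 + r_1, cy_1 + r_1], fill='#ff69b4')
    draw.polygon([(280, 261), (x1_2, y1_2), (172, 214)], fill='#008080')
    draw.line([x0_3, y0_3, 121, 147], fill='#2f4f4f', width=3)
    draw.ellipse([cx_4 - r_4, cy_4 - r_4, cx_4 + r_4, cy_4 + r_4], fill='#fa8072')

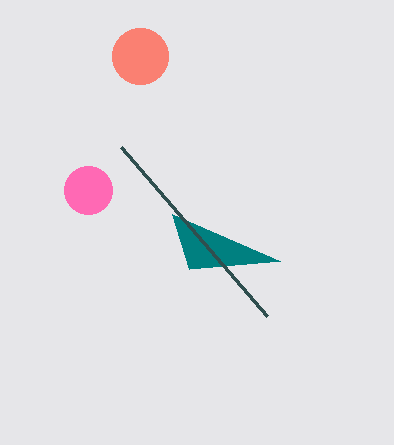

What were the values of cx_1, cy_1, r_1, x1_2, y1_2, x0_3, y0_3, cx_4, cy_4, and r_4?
cx_1 = 88, cy_1 = 190, r_1 = 24, x1_2 = 189, y1_2 = 269, x0_3 = 267, y0_3 = 316, cx_4 = 140, cy_4 = 56, r_4 = 28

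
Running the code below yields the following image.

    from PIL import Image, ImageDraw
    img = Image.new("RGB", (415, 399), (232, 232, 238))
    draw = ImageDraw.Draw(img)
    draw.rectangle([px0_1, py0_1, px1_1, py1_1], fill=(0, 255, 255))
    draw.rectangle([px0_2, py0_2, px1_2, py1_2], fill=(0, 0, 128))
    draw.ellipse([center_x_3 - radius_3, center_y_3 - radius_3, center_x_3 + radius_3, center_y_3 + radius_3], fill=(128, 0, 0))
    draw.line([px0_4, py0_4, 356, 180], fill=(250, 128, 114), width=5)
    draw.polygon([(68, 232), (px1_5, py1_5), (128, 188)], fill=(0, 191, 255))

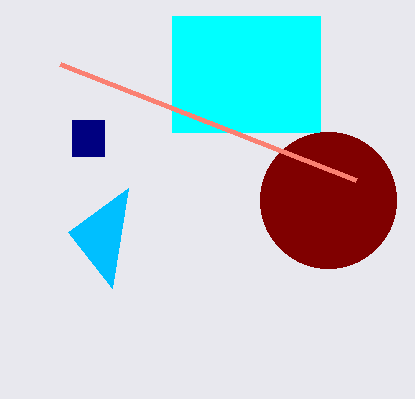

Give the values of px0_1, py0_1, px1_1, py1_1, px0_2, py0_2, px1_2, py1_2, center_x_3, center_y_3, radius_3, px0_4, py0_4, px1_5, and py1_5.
px0_1 = 172; py0_1 = 16; px1_1 = 320; py1_1 = 132; px0_2 = 72; py0_2 = 120; px1_2 = 104; py1_2 = 156; center_x_3 = 328; center_y_3 = 200; radius_3 = 68; px0_4 = 60; py0_4 = 64; px1_5 = 112; py1_5 = 288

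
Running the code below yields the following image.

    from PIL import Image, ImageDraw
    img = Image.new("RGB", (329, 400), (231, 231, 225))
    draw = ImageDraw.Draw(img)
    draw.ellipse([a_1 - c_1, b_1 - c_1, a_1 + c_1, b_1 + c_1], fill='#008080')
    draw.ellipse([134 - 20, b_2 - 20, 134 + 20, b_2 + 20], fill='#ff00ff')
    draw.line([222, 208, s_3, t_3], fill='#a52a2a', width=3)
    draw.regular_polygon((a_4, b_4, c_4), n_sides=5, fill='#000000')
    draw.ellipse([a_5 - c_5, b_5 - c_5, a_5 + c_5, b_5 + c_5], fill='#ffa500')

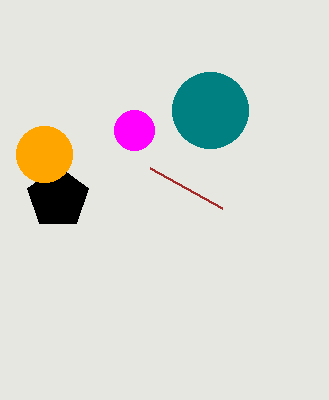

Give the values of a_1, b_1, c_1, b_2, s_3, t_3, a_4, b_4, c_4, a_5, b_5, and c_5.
a_1 = 210
b_1 = 110
c_1 = 38
b_2 = 130
s_3 = 150
t_3 = 168
a_4 = 58
b_4 = 198
c_4 = 32
a_5 = 44
b_5 = 154
c_5 = 28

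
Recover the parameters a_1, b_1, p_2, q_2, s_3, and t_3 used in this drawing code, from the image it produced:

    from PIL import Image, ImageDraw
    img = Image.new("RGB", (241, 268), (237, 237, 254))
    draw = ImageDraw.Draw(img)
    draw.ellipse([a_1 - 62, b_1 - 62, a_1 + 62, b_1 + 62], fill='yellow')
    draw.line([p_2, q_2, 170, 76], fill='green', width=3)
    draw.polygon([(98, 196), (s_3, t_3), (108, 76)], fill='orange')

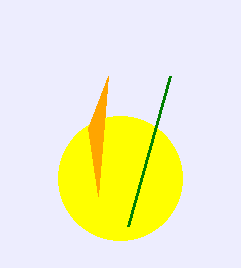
a_1 = 120
b_1 = 178
p_2 = 128
q_2 = 226
s_3 = 88
t_3 = 128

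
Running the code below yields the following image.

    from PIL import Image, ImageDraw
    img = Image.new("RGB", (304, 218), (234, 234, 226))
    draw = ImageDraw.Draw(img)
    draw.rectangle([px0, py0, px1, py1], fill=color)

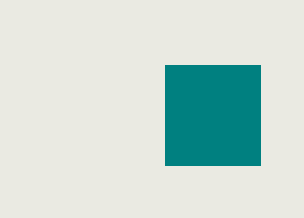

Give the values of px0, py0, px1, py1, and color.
px0 = 165
py0 = 65
px1 = 260
py1 = 165
color = 'teal'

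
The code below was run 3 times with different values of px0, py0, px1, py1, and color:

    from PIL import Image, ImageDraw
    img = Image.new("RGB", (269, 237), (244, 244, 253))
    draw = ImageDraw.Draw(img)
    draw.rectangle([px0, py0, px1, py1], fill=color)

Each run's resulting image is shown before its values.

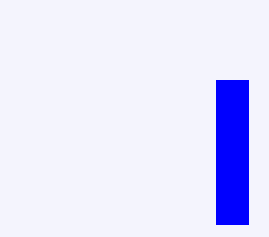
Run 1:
px0 = 216; py0 = 80; px1 = 248; py1 = 224; color = 'blue'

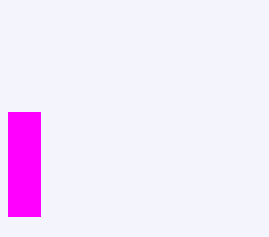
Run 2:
px0 = 8
py0 = 112
px1 = 40
py1 = 216
color = 'magenta'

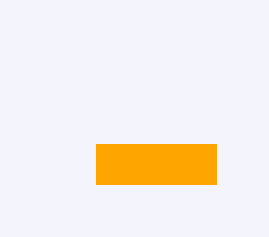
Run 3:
px0 = 96, py0 = 144, px1 = 216, py1 = 184, color = 'orange'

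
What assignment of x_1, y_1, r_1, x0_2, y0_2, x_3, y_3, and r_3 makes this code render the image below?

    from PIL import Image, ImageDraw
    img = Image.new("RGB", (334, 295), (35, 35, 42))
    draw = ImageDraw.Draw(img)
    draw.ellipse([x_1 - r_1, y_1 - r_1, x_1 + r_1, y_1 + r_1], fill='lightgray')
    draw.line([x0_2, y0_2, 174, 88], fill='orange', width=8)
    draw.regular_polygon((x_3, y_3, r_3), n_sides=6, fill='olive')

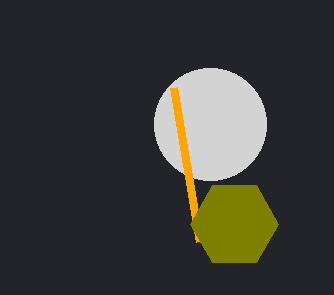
x_1 = 210
y_1 = 124
r_1 = 56
x0_2 = 200
y0_2 = 242
x_3 = 234
y_3 = 224
r_3 = 44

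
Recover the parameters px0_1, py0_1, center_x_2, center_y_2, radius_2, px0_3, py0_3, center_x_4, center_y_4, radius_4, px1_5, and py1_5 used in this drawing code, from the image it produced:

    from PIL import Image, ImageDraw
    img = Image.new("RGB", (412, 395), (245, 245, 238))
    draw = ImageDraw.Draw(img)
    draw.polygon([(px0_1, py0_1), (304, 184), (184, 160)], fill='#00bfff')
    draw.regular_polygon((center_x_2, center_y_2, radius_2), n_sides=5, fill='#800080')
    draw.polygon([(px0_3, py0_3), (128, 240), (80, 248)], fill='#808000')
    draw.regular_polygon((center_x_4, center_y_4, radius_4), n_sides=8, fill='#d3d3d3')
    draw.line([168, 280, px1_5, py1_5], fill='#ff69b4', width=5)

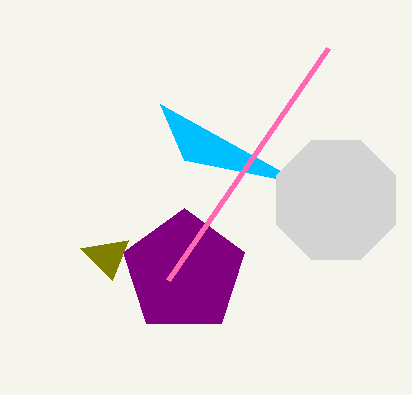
px0_1 = 160, py0_1 = 104, center_x_2 = 184, center_y_2 = 272, radius_2 = 64, px0_3 = 112, py0_3 = 280, center_x_4 = 336, center_y_4 = 200, radius_4 = 64, px1_5 = 328, py1_5 = 48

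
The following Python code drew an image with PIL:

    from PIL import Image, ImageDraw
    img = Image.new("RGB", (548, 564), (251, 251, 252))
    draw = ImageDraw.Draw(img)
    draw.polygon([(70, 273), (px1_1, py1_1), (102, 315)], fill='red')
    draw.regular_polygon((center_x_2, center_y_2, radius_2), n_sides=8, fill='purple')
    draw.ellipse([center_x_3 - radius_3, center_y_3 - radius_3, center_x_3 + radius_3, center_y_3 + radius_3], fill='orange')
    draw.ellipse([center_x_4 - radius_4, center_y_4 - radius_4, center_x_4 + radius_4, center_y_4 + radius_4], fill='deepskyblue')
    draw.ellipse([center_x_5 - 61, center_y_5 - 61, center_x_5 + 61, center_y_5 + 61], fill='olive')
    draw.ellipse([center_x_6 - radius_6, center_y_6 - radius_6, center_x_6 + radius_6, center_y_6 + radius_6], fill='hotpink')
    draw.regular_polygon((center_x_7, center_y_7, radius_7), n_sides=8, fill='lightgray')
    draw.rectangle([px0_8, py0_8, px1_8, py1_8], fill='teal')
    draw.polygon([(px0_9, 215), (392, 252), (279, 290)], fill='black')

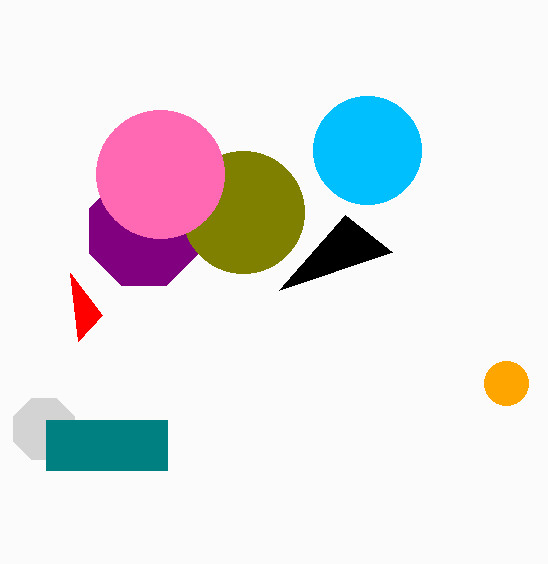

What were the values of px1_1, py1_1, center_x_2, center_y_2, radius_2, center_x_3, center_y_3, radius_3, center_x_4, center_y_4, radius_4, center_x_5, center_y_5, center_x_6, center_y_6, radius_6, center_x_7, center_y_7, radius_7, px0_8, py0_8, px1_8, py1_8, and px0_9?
px1_1 = 78, py1_1 = 341, center_x_2 = 144, center_y_2 = 231, radius_2 = 59, center_x_3 = 506, center_y_3 = 383, radius_3 = 22, center_x_4 = 367, center_y_4 = 150, radius_4 = 54, center_x_5 = 243, center_y_5 = 212, center_x_6 = 160, center_y_6 = 174, radius_6 = 64, center_x_7 = 44, center_y_7 = 429, radius_7 = 33, px0_8 = 46, py0_8 = 420, px1_8 = 167, py1_8 = 470, px0_9 = 345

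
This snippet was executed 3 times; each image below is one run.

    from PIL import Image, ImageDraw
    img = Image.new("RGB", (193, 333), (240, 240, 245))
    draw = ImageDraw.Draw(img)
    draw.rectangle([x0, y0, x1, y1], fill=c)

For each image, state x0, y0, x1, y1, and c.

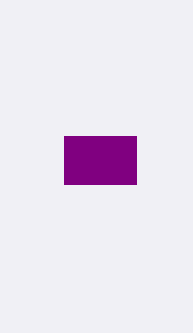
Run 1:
x0 = 64
y0 = 136
x1 = 136
y1 = 184
c = 'purple'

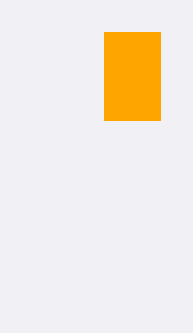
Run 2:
x0 = 104
y0 = 32
x1 = 160
y1 = 120
c = 'orange'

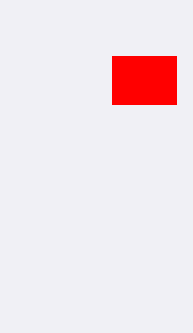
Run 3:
x0 = 112, y0 = 56, x1 = 176, y1 = 104, c = 'red'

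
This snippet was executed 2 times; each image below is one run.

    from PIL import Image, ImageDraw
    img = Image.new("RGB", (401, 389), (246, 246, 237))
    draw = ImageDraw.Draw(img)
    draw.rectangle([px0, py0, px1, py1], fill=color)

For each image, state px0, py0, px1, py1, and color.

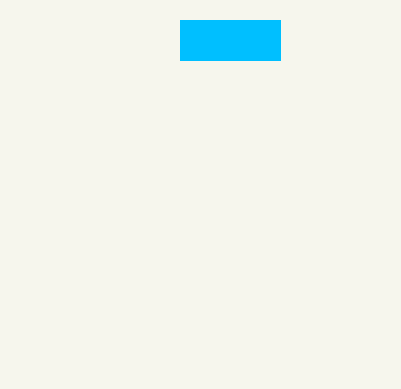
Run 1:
px0 = 180
py0 = 20
px1 = 280
py1 = 60
color = 'deepskyblue'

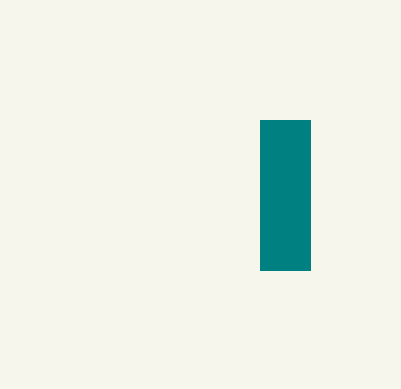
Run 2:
px0 = 260
py0 = 120
px1 = 310
py1 = 270
color = 'teal'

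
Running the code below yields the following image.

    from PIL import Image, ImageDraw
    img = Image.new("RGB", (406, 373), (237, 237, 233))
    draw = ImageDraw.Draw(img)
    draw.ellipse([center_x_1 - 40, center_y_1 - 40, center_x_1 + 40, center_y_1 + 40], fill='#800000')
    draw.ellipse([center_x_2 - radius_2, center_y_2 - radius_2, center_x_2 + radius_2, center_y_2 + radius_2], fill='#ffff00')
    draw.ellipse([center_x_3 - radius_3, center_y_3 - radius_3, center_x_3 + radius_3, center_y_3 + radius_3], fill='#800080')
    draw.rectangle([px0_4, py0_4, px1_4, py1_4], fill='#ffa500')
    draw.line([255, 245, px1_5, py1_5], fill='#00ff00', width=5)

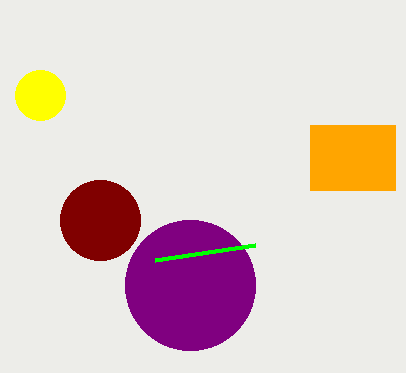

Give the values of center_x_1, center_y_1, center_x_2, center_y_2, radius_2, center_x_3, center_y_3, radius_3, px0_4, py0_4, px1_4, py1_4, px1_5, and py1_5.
center_x_1 = 100, center_y_1 = 220, center_x_2 = 40, center_y_2 = 95, radius_2 = 25, center_x_3 = 190, center_y_3 = 285, radius_3 = 65, px0_4 = 310, py0_4 = 125, px1_4 = 395, py1_4 = 190, px1_5 = 155, py1_5 = 260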